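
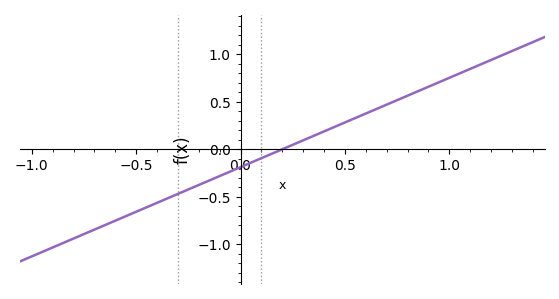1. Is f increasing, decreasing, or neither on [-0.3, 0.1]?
increasing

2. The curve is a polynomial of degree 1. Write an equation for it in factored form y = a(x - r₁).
y = 0.94(x - 0.2)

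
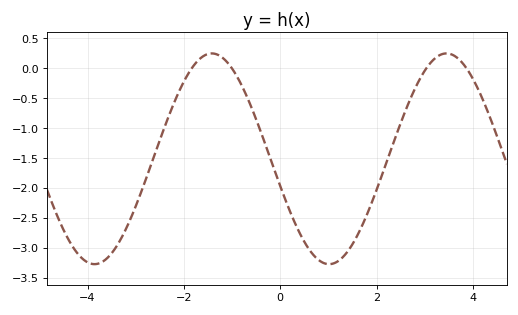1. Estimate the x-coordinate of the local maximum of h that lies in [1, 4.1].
3.45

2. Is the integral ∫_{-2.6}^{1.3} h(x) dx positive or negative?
negative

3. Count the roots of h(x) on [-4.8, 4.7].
4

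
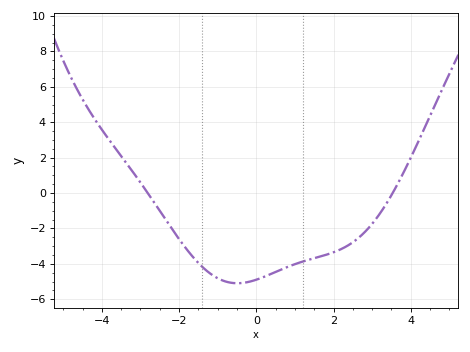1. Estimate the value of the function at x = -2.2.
-1.98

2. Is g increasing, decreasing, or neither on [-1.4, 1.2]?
neither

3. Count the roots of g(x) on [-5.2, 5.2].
2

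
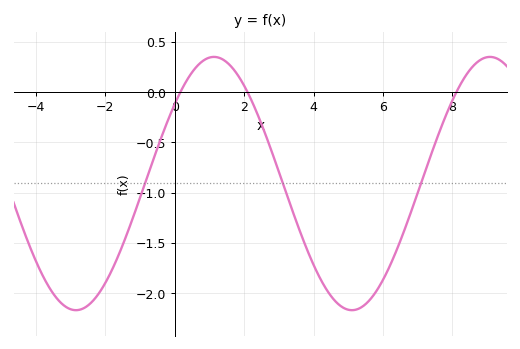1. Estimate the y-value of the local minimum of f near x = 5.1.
-2.17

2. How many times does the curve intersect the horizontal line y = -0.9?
3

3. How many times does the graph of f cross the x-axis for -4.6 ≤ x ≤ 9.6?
3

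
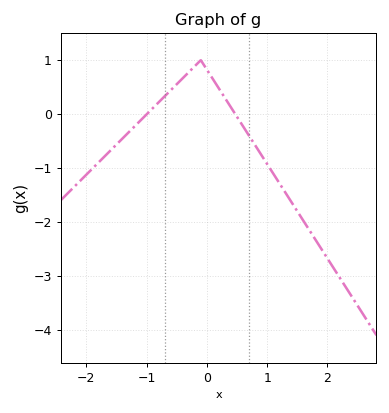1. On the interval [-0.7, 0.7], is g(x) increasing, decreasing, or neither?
neither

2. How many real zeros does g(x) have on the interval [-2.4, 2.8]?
2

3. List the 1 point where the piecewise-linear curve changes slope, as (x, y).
(-0.1, 1)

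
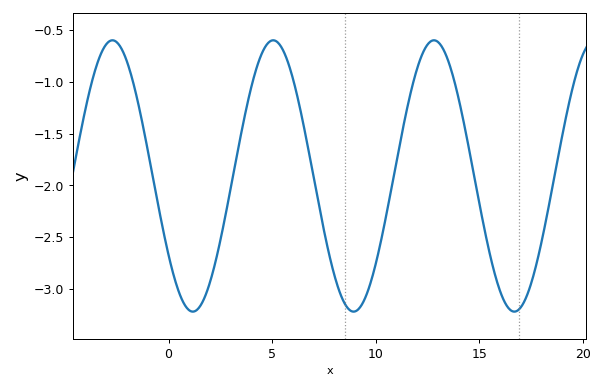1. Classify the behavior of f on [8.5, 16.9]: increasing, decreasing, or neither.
neither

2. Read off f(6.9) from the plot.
-1.81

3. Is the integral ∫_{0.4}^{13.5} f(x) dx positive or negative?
negative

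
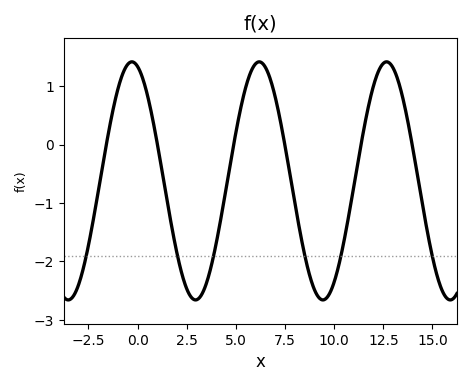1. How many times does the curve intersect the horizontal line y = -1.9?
6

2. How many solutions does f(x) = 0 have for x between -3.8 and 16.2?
6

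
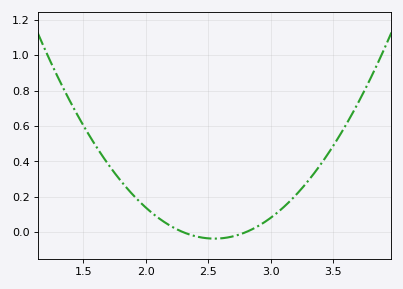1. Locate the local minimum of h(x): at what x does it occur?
2.55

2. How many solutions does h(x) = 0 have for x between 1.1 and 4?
2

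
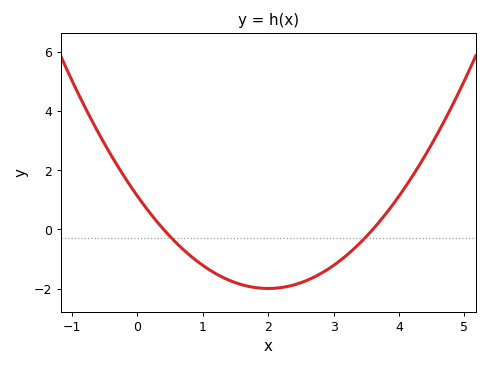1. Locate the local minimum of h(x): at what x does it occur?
2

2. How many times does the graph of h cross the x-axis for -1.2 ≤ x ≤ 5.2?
2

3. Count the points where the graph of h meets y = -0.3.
2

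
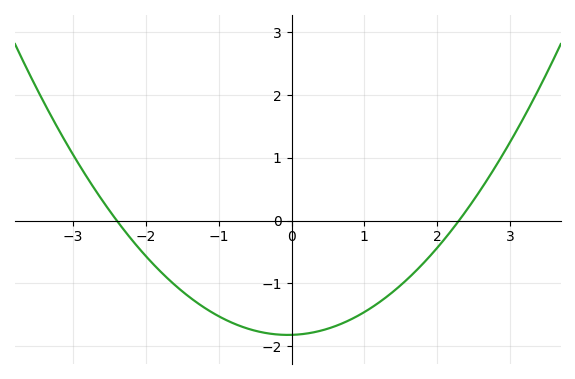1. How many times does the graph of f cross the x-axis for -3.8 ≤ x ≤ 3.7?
2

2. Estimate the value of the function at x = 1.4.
-1.1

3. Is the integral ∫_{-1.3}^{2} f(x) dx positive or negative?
negative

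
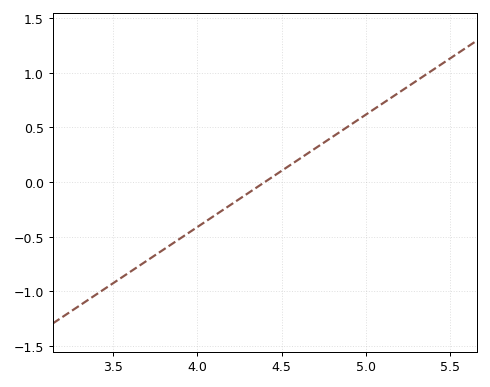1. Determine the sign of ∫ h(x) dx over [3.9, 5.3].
positive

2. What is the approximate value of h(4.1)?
-0.3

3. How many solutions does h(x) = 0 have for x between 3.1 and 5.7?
1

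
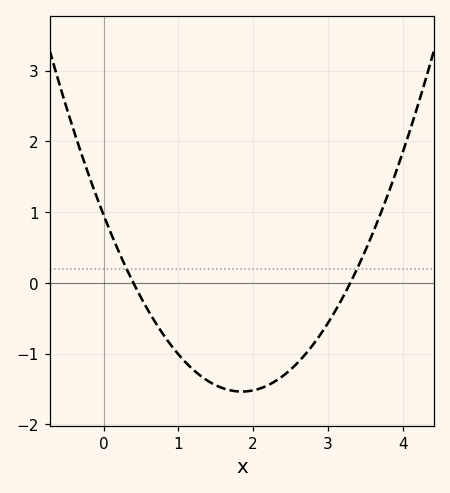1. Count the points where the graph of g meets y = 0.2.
2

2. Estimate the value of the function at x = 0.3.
0.2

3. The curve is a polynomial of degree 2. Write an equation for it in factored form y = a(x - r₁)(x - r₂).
y = 0.73(x - 0.4)(x - 3.3)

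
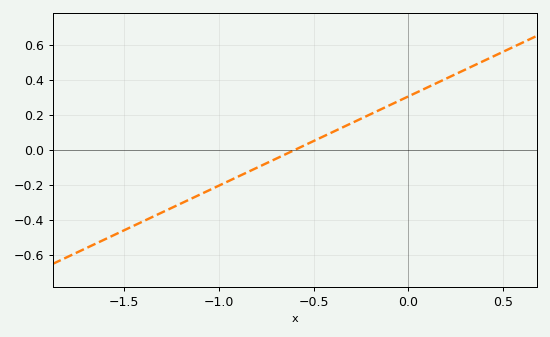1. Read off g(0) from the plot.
0.3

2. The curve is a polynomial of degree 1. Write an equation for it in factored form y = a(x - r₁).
y = 0.51(x + 0.6)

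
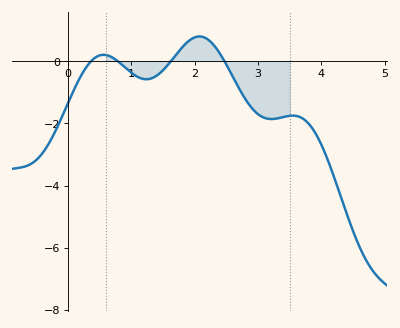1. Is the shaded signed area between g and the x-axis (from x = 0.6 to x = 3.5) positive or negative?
negative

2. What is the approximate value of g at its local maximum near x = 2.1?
0.8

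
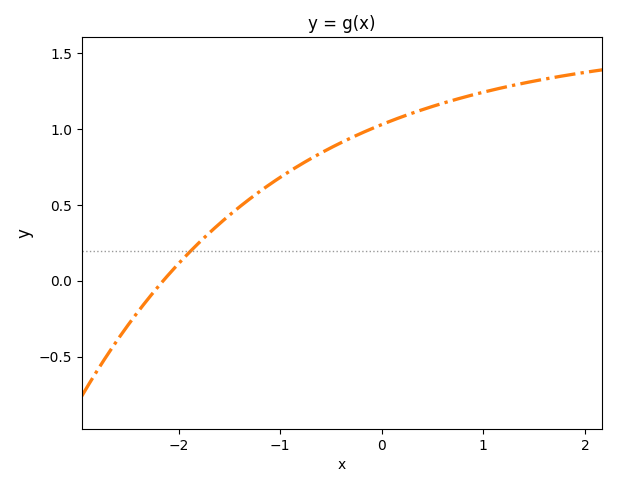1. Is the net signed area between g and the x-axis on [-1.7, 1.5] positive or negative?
positive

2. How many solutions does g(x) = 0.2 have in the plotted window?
1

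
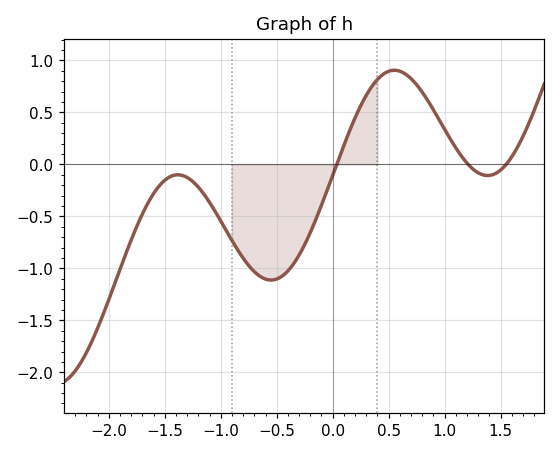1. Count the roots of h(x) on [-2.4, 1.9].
3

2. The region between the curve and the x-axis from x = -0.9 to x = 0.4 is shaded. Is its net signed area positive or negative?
negative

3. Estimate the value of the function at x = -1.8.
-0.729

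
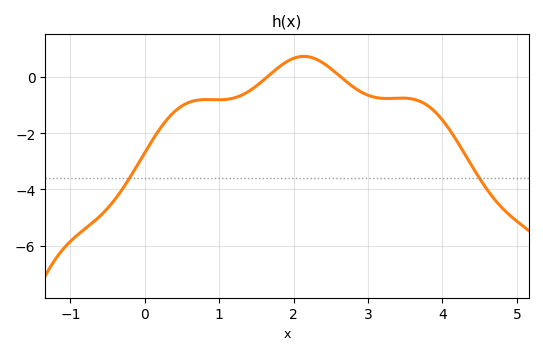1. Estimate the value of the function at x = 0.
-2.6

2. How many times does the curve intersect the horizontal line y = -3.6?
2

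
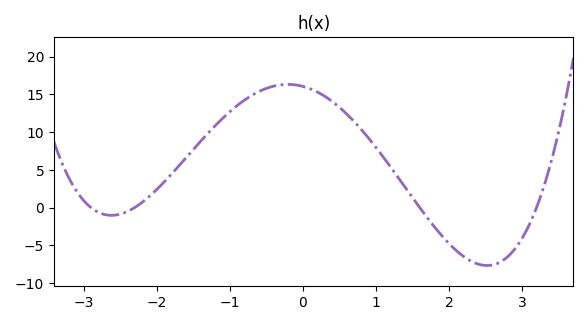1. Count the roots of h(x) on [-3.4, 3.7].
4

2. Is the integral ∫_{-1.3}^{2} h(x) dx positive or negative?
positive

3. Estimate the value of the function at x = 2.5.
-7.67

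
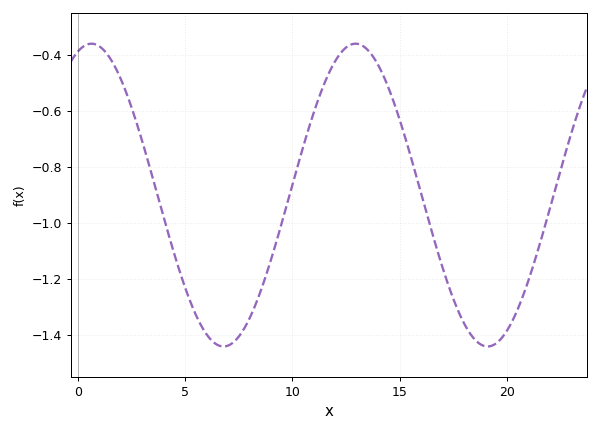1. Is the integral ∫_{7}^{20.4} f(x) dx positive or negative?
negative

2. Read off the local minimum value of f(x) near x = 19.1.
-1.44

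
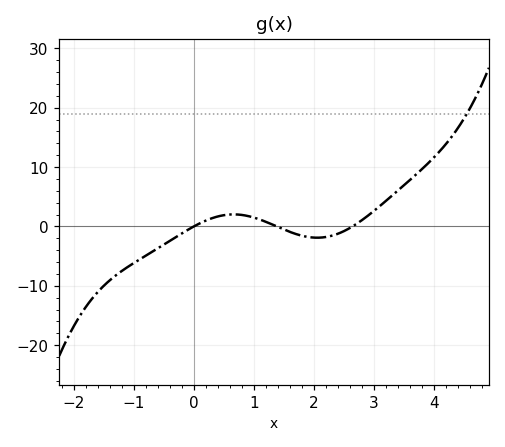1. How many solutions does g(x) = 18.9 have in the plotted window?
1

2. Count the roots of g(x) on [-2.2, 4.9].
3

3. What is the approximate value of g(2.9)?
2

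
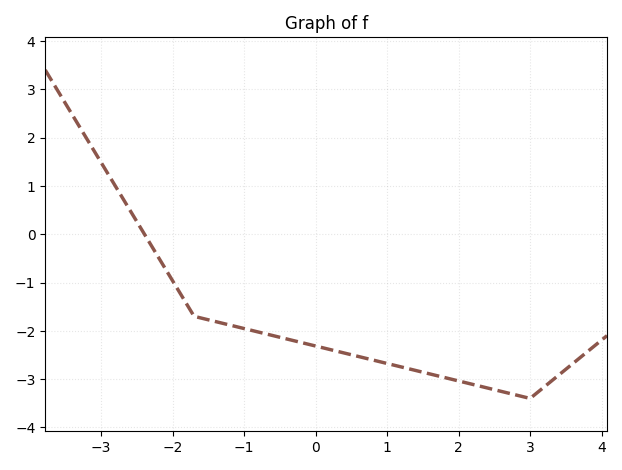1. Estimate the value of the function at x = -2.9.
1.24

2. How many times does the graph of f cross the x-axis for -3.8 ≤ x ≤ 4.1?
1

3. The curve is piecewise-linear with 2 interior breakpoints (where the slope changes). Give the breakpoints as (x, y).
(-1.7, -1.7); (3, -3.4)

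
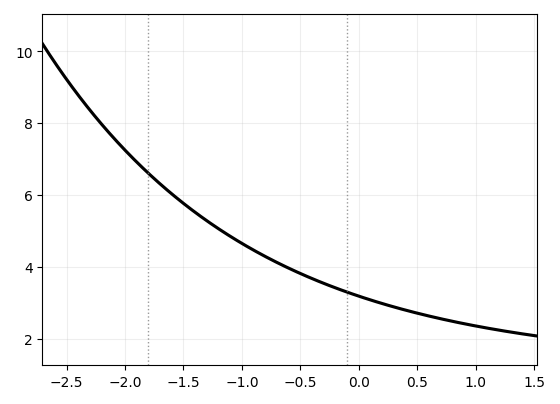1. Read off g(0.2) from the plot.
2.98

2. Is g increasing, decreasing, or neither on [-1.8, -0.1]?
decreasing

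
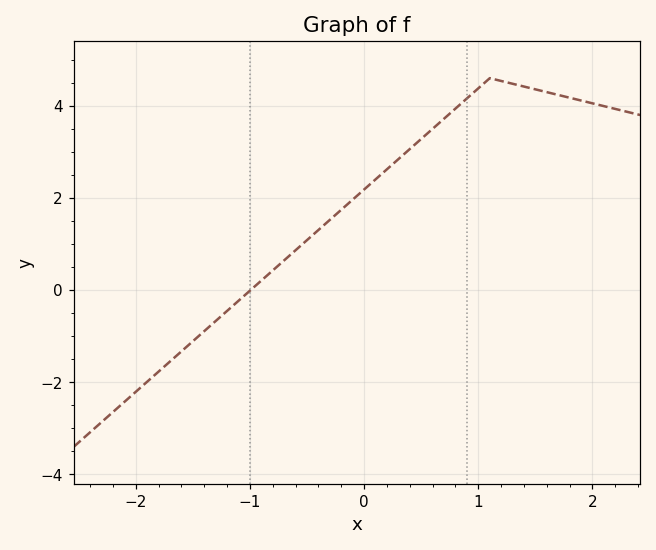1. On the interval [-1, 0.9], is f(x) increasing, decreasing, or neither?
increasing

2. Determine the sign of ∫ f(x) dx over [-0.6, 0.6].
positive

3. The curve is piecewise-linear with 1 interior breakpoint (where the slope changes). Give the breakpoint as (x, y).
(1.1, 4.6)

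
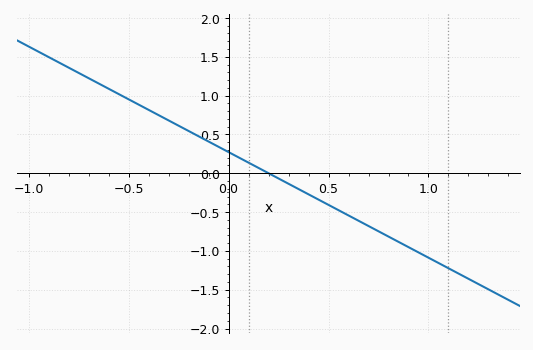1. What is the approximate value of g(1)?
-1.1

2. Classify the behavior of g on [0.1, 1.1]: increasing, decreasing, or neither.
decreasing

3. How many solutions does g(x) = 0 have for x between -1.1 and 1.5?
1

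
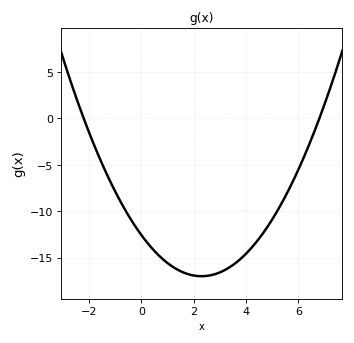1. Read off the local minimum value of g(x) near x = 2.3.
-17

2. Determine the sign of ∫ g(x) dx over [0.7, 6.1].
negative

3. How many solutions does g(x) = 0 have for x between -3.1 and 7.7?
2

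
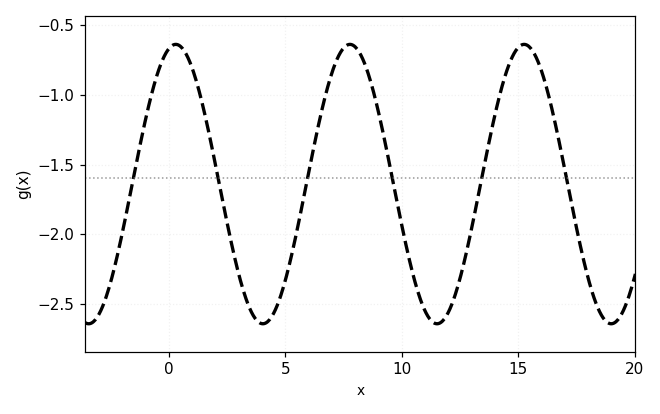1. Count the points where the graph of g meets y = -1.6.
6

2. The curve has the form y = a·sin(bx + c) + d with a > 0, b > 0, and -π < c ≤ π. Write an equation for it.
y = 1sin(0.84x + 1.32) - 1.64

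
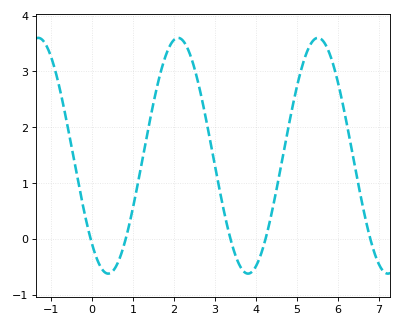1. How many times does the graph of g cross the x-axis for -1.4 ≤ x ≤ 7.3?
5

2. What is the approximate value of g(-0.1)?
0.2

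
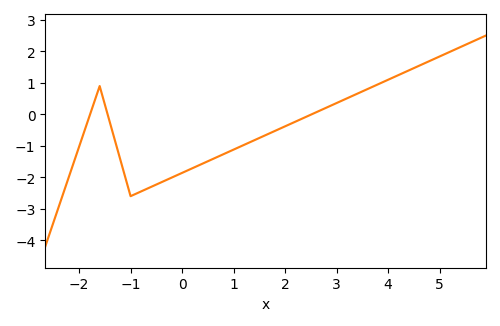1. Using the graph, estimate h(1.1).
-1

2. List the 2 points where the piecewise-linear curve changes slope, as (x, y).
(-1.6, 0.9); (-1, -2.6)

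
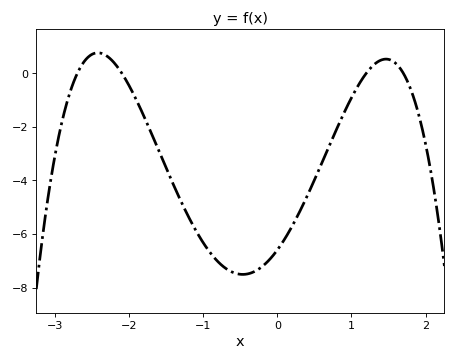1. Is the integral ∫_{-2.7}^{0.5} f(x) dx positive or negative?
negative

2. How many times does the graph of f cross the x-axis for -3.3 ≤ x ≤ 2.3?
4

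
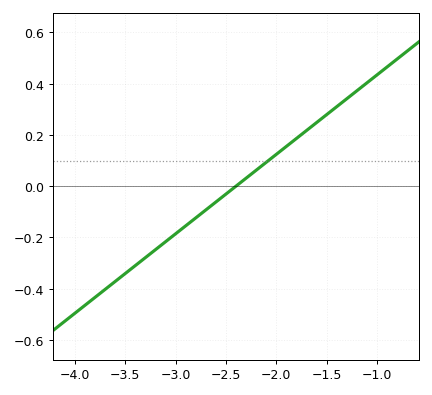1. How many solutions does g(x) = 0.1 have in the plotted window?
1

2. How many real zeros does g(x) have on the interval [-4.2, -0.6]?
1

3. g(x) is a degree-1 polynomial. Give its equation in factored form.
y = 0.31(x + 2.4)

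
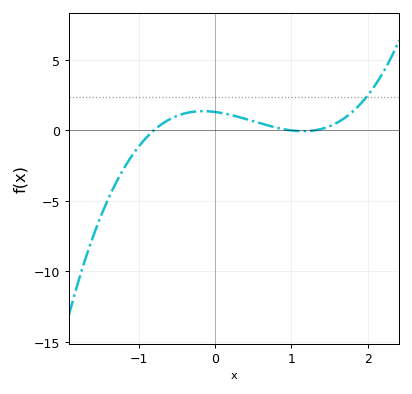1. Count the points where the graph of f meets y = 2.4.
1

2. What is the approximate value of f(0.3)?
1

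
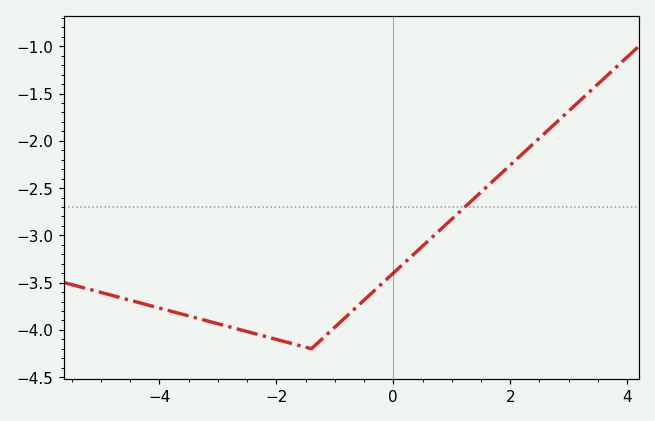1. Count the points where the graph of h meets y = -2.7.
1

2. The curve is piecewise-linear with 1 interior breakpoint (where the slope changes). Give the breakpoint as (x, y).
(-1.4, -4.2)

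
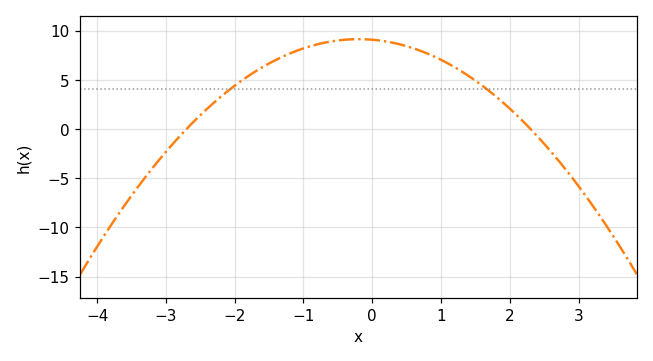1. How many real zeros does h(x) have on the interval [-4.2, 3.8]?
2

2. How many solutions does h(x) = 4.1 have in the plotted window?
2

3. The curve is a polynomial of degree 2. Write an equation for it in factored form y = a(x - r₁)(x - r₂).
y = -1.46(x + 2.7)(x - 2.3)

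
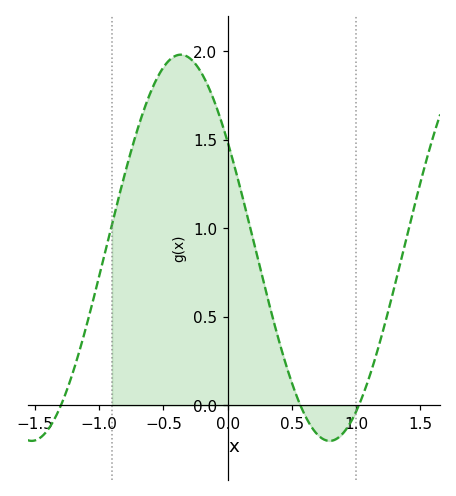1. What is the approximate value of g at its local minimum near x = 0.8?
-0.2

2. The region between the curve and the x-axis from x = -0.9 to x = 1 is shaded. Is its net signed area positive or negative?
positive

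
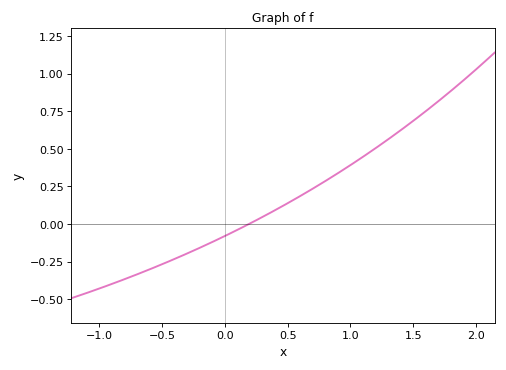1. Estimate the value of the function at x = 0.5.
0.138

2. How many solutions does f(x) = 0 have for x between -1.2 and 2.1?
1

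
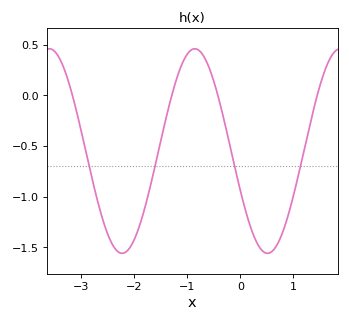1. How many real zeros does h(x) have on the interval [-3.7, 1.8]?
4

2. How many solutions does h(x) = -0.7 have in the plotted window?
4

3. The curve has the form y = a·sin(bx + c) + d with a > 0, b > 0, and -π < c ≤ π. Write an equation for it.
y = 1.01sin(2.29x - 2.74) - 0.55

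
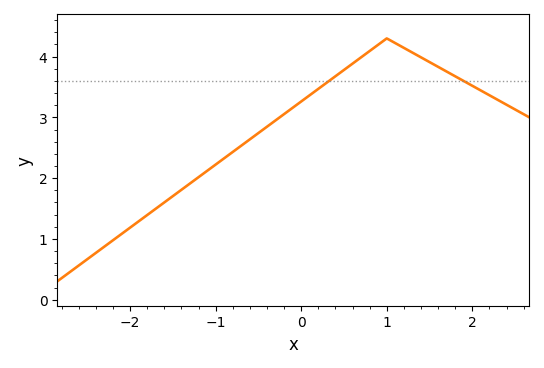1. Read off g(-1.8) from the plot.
1.39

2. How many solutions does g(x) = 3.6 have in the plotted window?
2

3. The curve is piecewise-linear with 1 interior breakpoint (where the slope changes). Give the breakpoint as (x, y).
(1, 4.3)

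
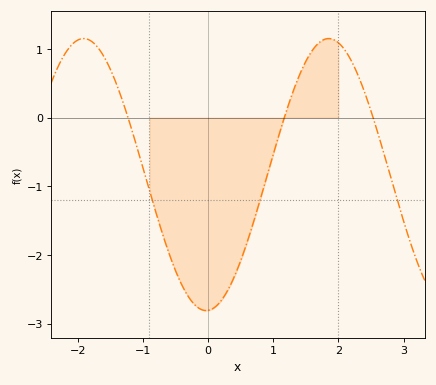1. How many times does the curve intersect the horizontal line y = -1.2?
3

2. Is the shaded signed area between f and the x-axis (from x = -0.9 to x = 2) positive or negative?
negative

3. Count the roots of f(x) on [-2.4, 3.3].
3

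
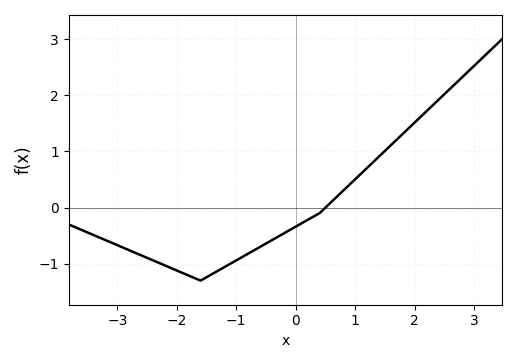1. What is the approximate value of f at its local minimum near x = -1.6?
-1.3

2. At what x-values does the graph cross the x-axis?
0.5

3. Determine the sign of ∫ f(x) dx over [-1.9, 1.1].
negative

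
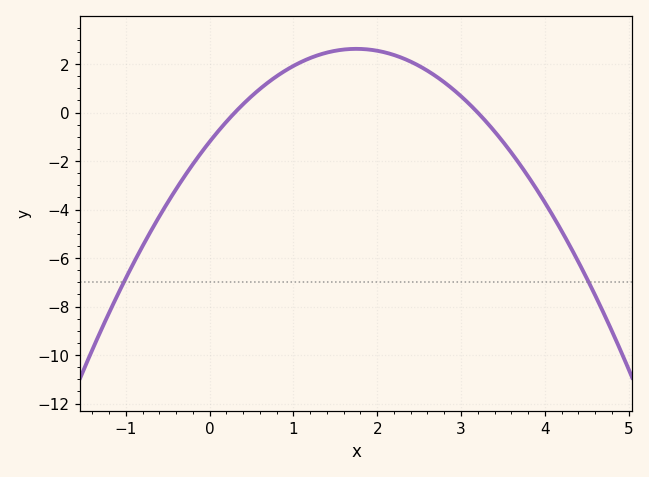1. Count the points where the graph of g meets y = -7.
2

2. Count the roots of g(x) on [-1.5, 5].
2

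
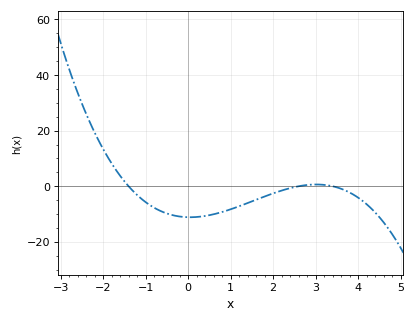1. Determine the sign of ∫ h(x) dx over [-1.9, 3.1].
negative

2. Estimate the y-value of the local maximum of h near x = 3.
0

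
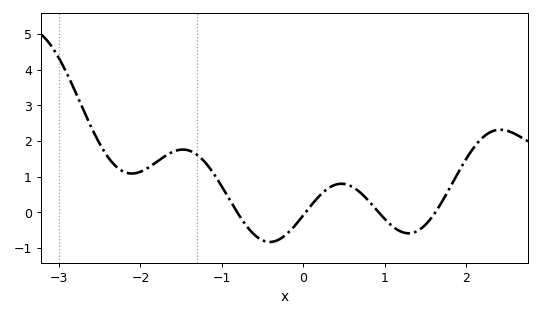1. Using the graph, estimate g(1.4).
-0.525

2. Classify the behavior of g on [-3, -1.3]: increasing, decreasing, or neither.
neither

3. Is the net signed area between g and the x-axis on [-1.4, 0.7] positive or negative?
positive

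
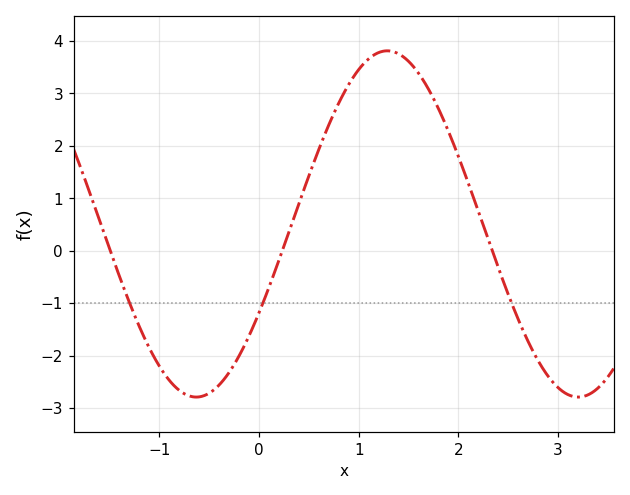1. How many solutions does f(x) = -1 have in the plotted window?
3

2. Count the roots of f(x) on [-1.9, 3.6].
3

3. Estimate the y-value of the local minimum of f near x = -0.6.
-2.8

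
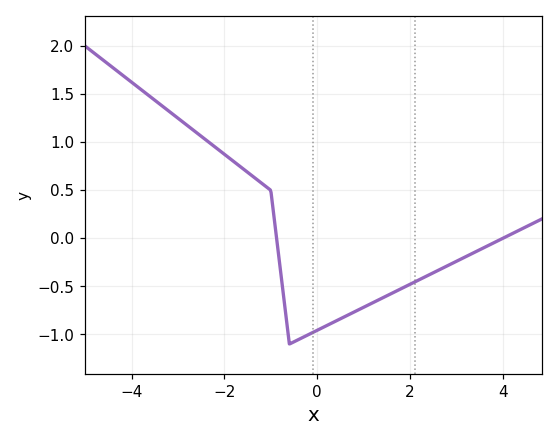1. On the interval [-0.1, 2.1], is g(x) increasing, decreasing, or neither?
increasing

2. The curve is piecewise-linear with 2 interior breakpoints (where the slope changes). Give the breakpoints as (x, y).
(-1, 0.5); (-0.6, -1.1)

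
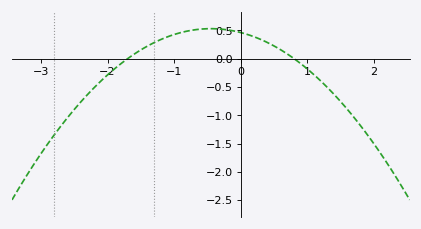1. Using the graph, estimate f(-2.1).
-0.394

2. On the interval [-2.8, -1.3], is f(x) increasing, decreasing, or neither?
increasing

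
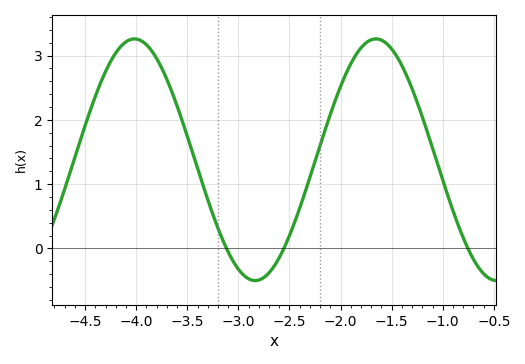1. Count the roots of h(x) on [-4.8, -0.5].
3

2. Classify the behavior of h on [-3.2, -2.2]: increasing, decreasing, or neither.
neither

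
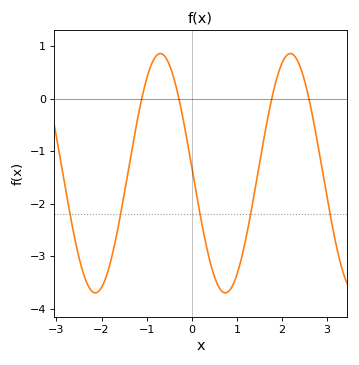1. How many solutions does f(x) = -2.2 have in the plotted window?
5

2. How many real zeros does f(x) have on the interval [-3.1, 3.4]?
4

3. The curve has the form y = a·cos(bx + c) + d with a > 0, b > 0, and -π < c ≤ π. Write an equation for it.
y = 2.28cos(2.18x + 1.52) - 1.42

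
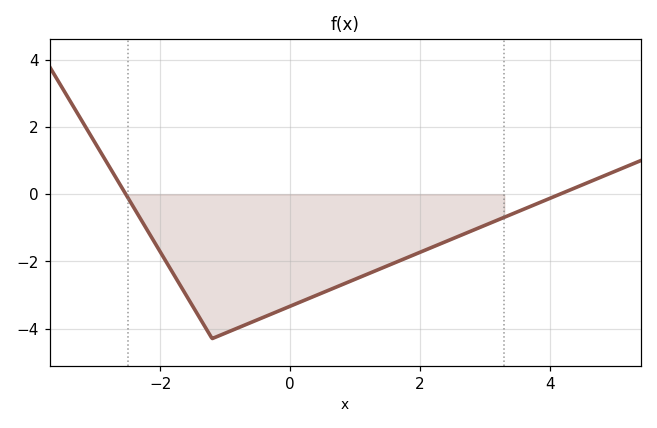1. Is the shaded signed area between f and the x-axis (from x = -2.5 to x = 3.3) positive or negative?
negative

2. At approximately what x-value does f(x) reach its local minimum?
-1.2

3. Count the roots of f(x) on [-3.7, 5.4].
2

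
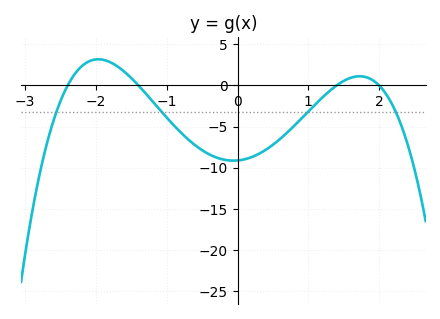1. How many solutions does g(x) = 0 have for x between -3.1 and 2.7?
4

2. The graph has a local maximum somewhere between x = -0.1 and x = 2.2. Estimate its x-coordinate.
1.73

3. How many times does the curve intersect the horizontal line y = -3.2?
4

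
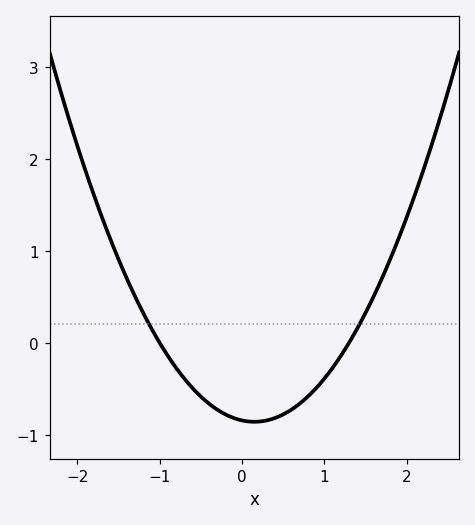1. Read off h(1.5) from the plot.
0.3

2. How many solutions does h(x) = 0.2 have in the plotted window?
2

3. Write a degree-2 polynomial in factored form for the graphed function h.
y = 0.65(x + 1)(x - 1.3)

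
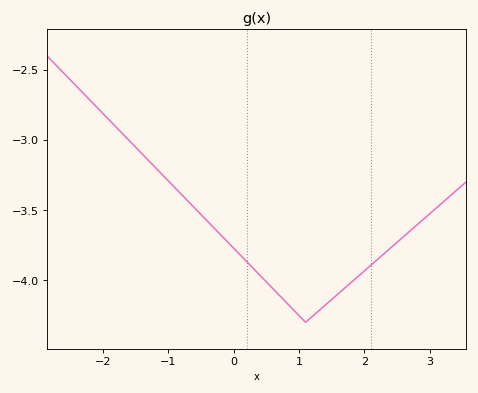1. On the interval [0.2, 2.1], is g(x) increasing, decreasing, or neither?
neither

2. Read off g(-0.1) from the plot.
-3.7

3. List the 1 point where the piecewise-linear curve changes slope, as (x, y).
(1.1, -4.3)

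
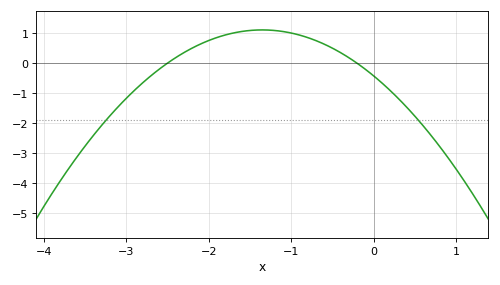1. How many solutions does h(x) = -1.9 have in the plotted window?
2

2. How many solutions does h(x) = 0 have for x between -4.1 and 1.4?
2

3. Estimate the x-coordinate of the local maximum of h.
-1.4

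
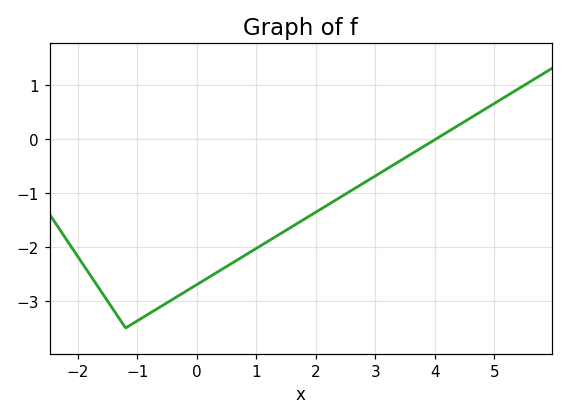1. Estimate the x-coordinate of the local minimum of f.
-1.2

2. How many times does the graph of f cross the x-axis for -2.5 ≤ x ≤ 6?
1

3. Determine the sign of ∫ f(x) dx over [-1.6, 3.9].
negative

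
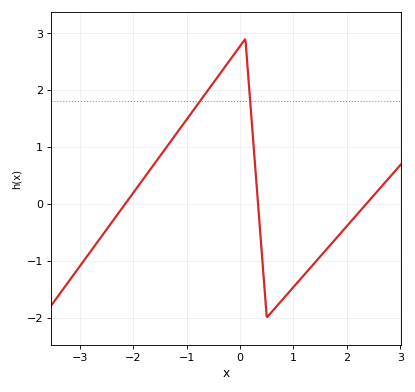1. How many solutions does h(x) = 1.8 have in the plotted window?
2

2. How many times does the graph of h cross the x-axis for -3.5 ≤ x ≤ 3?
3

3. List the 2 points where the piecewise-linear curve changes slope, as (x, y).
(0.1, 2.9); (0.5, -2)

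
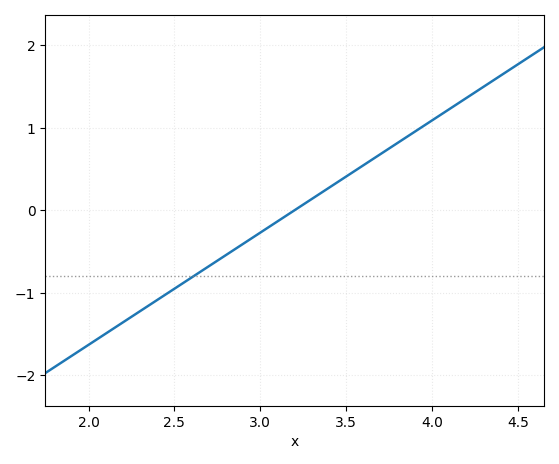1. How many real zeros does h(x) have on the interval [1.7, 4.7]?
1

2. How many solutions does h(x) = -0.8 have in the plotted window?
1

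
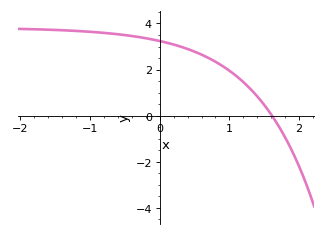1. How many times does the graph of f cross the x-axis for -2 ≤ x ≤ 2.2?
1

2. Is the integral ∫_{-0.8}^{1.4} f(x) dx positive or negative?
positive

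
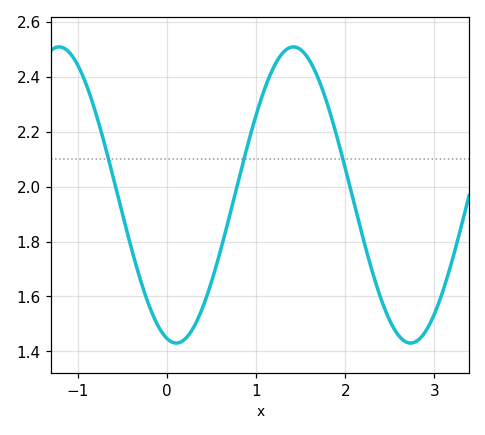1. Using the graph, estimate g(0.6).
1.77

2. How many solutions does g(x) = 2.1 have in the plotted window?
3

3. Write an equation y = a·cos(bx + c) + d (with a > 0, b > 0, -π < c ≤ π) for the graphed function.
y = 0.54cos(2.39x + 2.89) + 1.97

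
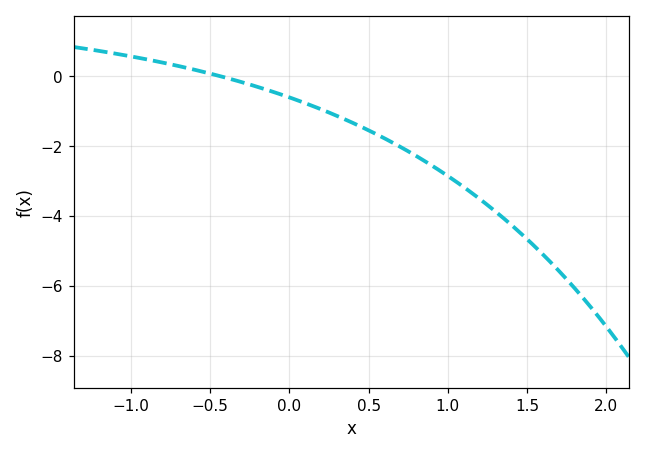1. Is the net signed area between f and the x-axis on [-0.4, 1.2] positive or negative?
negative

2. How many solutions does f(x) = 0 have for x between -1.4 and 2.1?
1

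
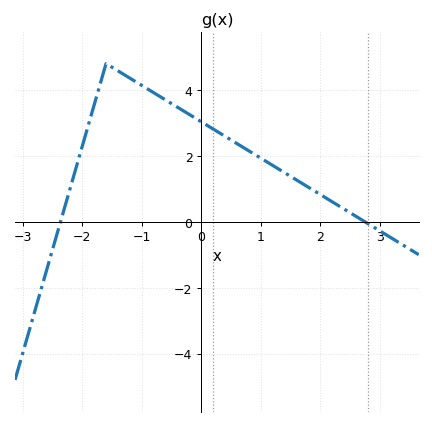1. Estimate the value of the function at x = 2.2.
0.6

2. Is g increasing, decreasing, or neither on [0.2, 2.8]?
decreasing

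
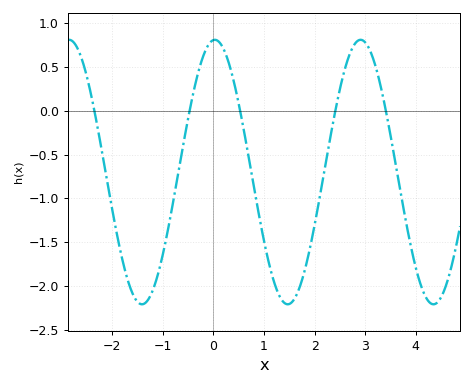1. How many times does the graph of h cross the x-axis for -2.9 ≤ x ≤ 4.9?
5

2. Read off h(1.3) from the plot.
-2.1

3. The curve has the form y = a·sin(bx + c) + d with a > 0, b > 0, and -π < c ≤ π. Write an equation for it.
y = 1.51sin(2.2x + 1.5) - 0.7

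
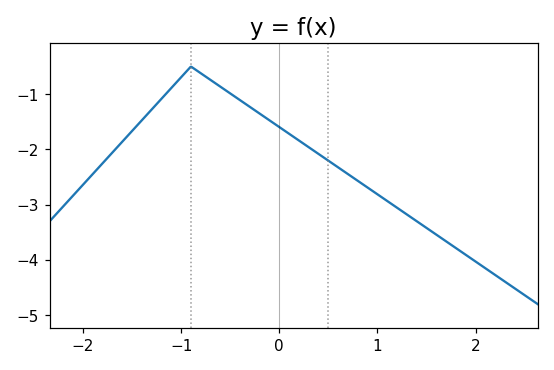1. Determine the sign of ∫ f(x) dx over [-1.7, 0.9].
negative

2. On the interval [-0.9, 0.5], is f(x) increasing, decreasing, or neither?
decreasing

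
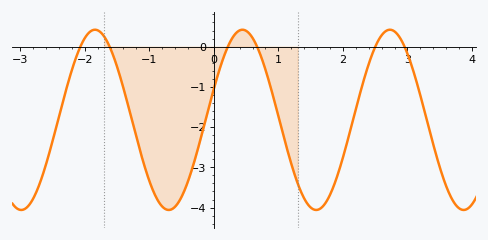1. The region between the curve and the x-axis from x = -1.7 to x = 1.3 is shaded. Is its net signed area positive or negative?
negative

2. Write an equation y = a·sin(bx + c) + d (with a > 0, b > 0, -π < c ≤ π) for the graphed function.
y = 2.24sin(2.75x + 0.35) - 1.82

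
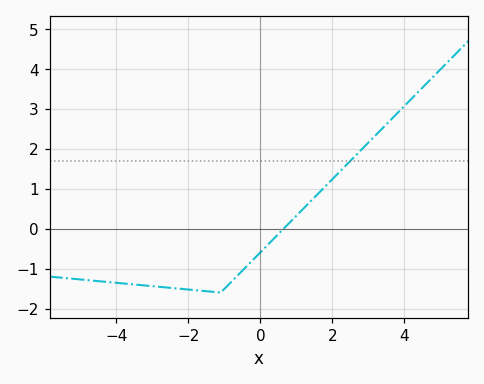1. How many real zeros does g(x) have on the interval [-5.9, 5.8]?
1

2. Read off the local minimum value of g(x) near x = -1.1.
-1.6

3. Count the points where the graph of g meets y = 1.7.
1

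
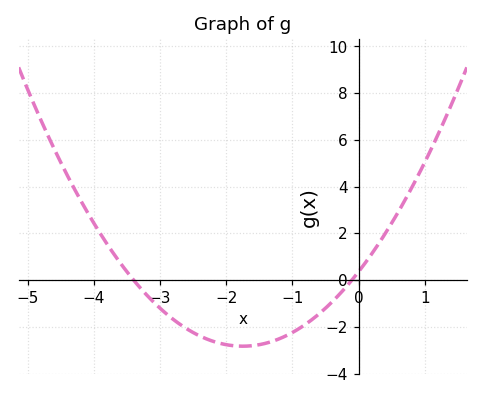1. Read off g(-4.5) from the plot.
5.03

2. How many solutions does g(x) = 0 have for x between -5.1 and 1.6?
2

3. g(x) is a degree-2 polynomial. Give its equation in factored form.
y = 1.04(x + 3.4)(x + 0.1)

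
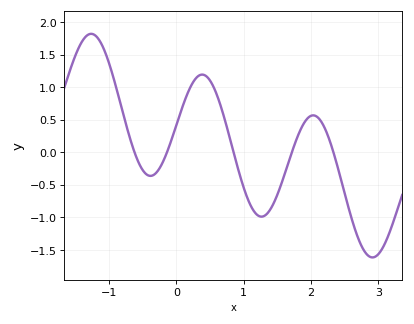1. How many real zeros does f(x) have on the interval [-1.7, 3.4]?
5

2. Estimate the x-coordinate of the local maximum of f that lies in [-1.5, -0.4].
-1.3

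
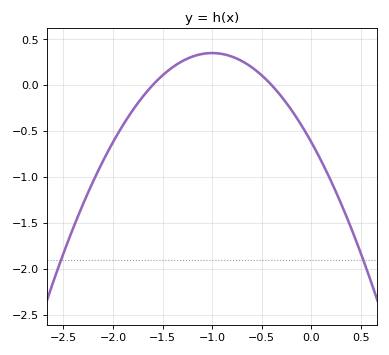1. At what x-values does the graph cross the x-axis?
-1.6, -0.4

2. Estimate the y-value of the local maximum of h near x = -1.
0.349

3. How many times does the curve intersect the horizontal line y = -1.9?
2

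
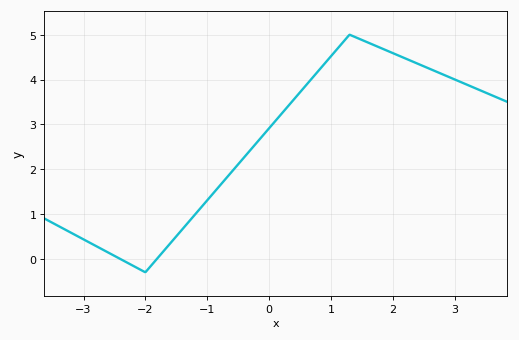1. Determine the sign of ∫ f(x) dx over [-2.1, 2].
positive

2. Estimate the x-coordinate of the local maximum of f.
1.3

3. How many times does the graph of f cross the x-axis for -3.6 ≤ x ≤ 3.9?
2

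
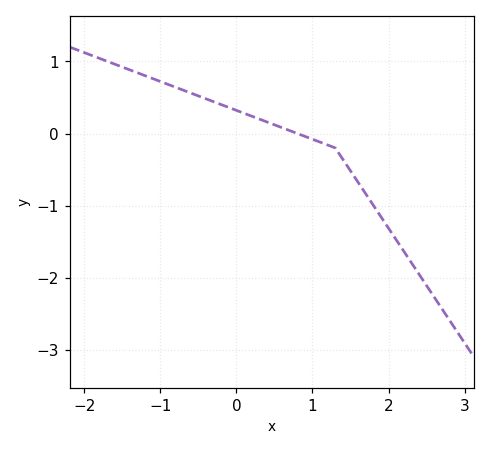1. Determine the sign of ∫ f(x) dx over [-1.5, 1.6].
positive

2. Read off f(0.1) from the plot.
0.3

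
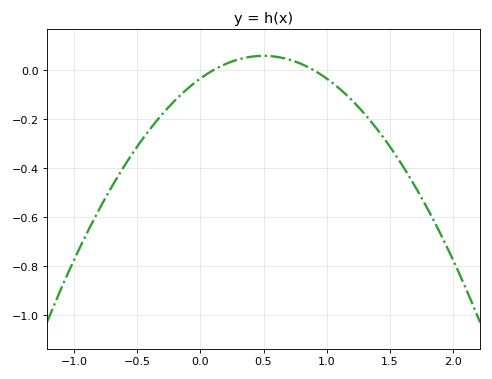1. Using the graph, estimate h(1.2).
-0.122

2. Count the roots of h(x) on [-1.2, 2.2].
2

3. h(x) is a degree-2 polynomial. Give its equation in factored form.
y = -0.37(x - 0.1)(x - 0.9)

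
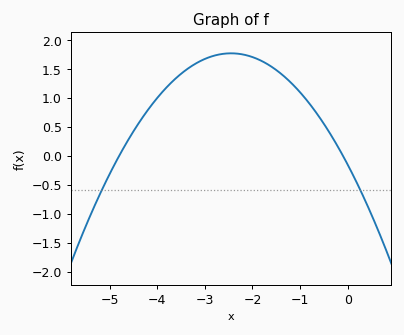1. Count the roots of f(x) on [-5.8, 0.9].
2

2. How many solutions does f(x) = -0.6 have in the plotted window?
2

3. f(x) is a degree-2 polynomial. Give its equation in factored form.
y = -0.32(x + 4.8)(x + 0.1)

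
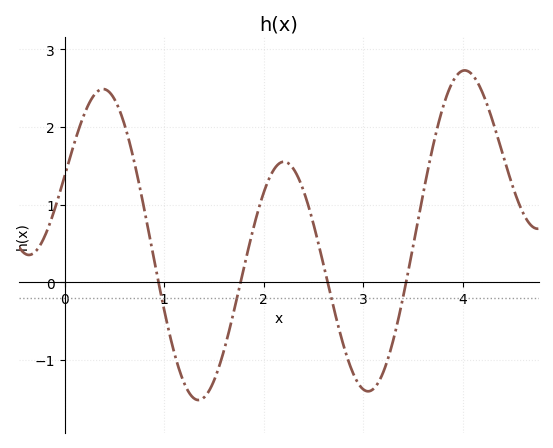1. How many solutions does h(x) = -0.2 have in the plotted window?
4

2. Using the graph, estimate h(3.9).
2.6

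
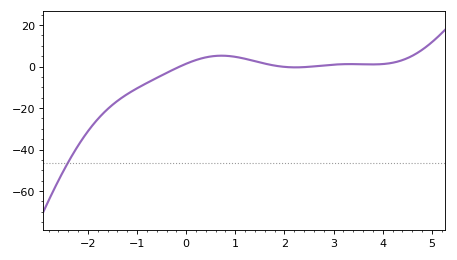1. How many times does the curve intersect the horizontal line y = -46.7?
1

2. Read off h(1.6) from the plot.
2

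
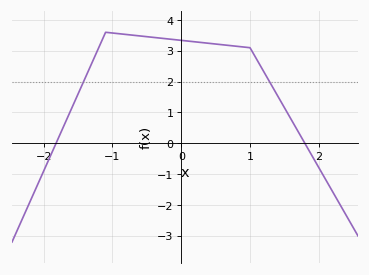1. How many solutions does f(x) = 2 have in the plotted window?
2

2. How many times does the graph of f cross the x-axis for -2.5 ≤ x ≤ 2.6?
2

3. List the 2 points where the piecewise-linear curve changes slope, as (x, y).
(-1.1, 3.6); (1, 3.1)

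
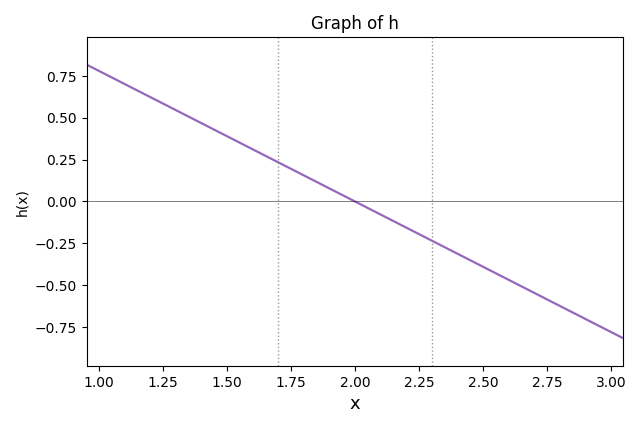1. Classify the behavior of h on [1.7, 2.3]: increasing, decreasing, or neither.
decreasing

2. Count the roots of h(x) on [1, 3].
1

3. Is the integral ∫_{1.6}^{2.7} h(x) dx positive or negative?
negative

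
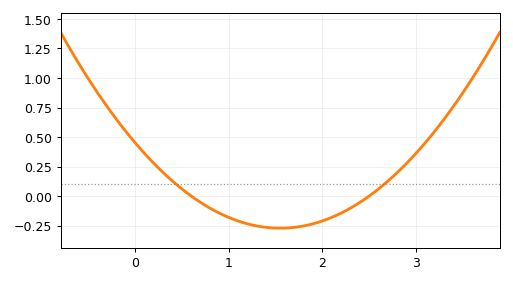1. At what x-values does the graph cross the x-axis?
0.6, 2.5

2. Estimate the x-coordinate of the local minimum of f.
1.55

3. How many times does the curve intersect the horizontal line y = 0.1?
2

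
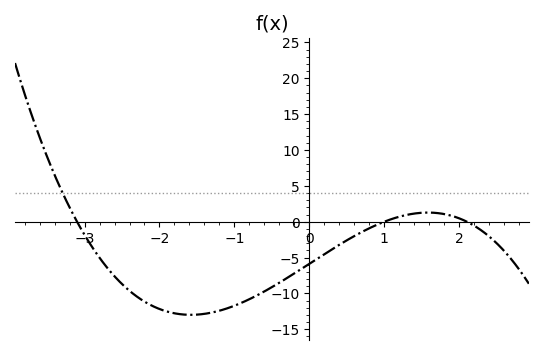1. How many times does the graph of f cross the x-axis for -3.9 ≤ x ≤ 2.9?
3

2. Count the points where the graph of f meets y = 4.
1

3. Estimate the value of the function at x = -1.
-11.7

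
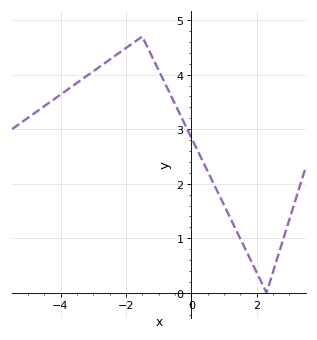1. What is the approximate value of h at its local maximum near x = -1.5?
4.7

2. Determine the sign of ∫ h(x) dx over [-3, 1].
positive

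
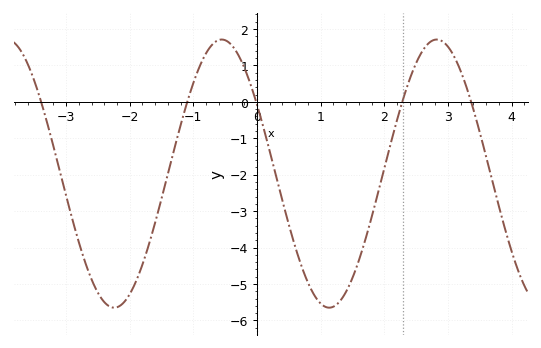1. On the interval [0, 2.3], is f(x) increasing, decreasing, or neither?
neither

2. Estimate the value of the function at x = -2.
-5.3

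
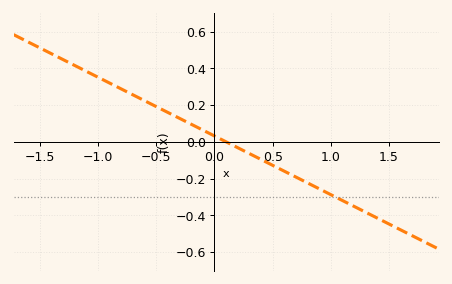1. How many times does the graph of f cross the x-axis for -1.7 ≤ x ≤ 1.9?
1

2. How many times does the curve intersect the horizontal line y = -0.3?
1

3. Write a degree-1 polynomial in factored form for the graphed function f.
y = -0.32(x - 0.1)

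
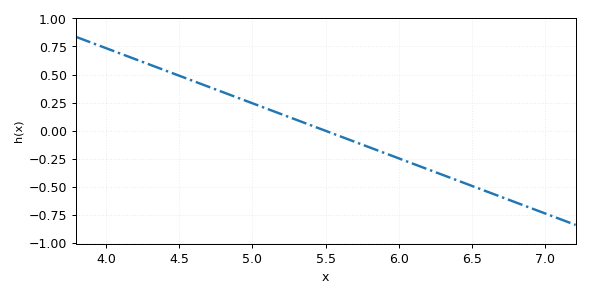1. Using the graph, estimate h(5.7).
-0.1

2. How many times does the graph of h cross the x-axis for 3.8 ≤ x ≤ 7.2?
1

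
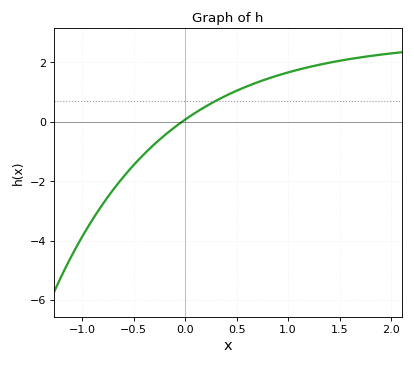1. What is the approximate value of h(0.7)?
1.4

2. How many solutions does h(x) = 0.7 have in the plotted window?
1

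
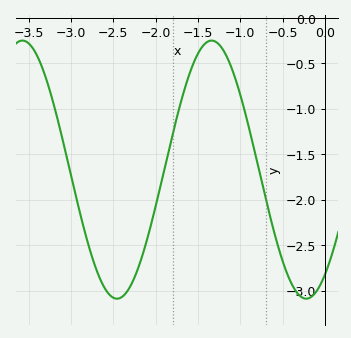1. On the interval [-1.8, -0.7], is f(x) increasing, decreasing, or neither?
neither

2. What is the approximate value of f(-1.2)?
-0.356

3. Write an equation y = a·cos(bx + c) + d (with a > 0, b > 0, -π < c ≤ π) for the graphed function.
y = 1.42cos(2.81x - 2.52) - 1.67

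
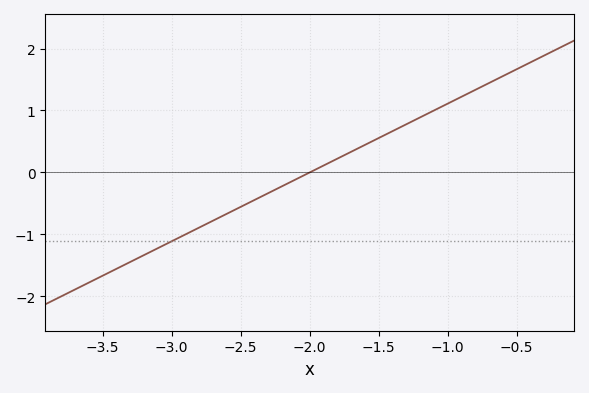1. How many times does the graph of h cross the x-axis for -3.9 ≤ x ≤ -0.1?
1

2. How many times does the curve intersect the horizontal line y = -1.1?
1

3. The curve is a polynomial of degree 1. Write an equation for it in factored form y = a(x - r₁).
y = 1.11(x + 2)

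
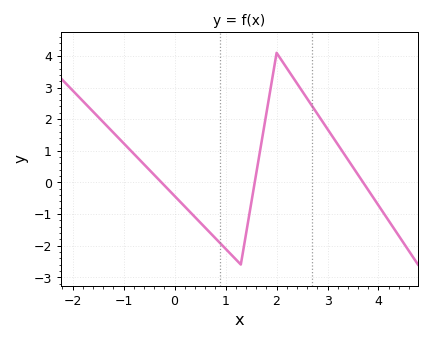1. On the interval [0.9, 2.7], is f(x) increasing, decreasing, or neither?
neither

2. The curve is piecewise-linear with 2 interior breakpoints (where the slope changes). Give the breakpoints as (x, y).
(1.3, -2.6); (2, 4.1)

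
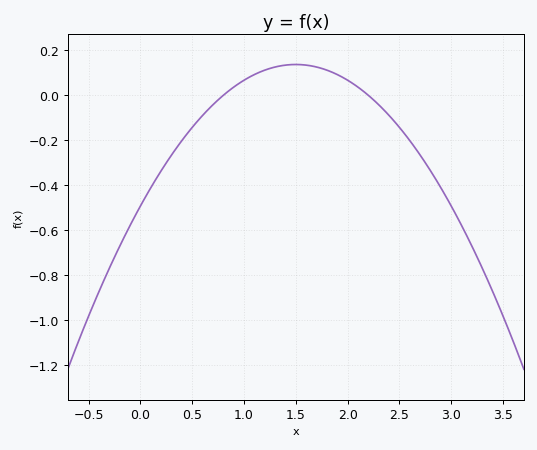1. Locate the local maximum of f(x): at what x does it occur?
1.5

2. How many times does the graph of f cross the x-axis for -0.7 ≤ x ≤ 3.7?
2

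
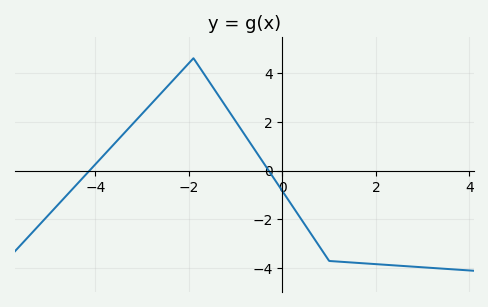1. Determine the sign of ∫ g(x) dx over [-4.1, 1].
positive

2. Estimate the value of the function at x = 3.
-4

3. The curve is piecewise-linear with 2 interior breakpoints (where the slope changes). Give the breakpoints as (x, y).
(-1.9, 4.6); (1, -3.7)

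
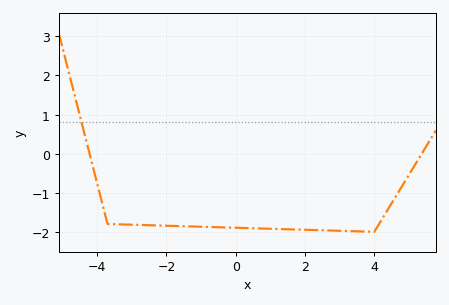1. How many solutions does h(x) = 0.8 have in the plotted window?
1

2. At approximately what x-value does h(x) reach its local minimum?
4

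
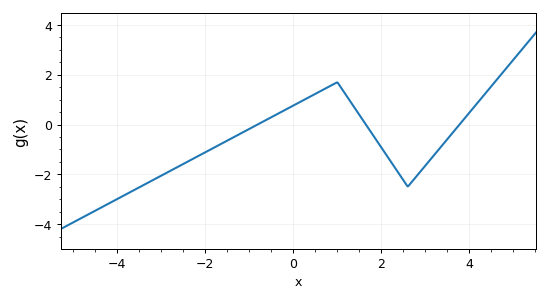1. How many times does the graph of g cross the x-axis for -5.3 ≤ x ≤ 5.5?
3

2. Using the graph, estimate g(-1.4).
-0.6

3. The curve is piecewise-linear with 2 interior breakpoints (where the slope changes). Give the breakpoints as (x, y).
(1, 1.7); (2.6, -2.5)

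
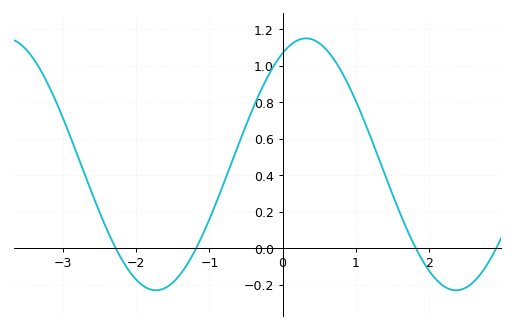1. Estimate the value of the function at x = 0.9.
0.897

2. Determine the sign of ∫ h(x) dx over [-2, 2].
positive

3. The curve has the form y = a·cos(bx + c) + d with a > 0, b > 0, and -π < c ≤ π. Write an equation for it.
y = 0.69cos(1.53x - 0.492) + 0.46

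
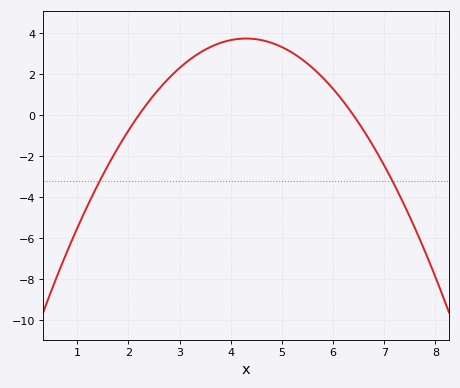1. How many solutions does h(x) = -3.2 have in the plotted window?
2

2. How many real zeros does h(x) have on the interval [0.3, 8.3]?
2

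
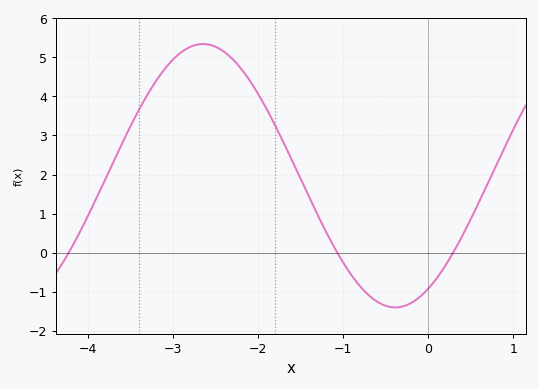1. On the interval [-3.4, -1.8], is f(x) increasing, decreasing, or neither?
neither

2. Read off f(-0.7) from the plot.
-1.09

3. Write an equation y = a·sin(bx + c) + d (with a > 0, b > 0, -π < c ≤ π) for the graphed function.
y = 3.37sin(1.39x - 1.03) + 1.97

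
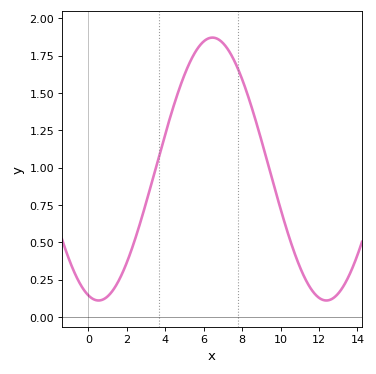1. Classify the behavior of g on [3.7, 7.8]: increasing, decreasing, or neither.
neither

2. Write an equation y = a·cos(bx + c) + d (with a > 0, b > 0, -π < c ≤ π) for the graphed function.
y = 0.88cos(0.53x + 2.9) + 0.99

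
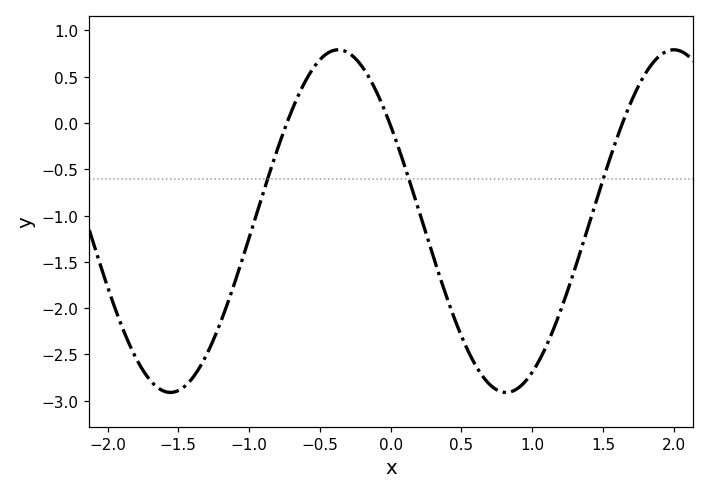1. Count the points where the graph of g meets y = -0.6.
3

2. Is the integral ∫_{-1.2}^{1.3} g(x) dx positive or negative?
negative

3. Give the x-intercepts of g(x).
-0.733, -0.008, 1.64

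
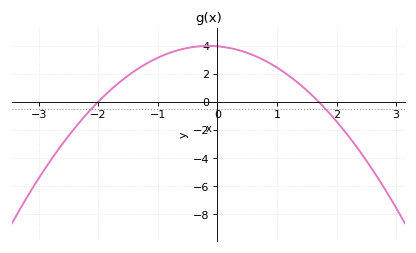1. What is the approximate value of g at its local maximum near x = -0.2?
4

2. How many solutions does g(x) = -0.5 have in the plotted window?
2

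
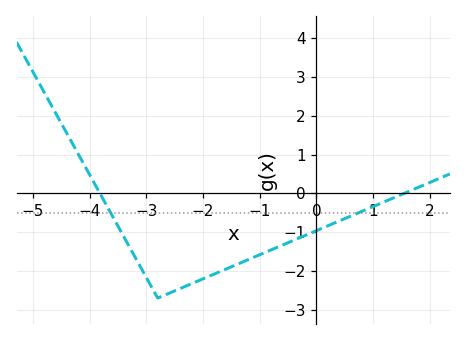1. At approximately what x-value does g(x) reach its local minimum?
-2.8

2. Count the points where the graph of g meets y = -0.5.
2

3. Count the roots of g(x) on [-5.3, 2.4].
2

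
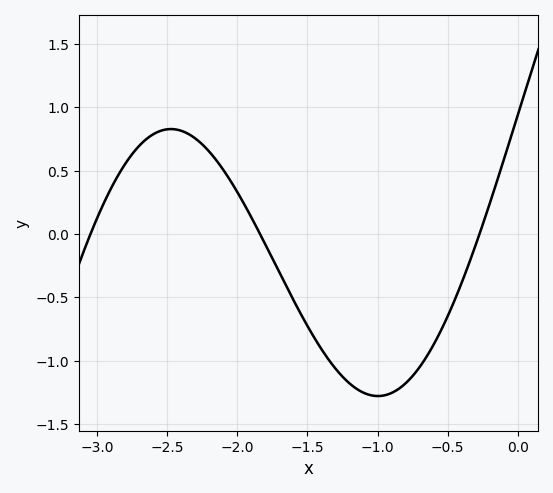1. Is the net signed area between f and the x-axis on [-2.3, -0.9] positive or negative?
negative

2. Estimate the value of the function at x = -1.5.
-0.725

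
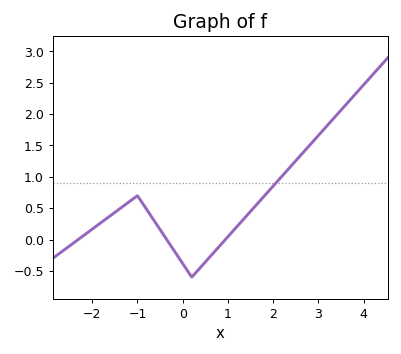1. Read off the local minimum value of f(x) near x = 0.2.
-0.599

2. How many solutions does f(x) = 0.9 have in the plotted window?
1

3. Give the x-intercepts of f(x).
-2.31, -0.354, 0.943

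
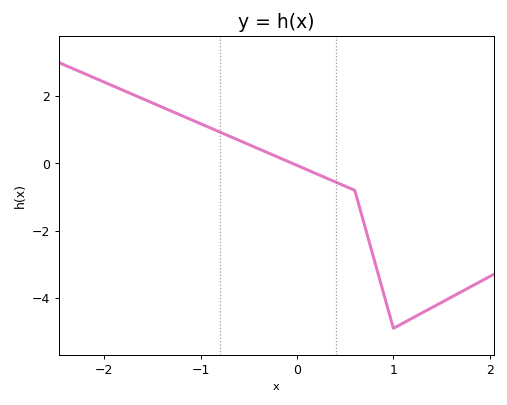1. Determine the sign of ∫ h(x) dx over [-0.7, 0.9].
negative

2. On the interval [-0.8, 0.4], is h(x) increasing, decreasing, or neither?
decreasing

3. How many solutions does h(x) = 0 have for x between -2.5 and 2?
1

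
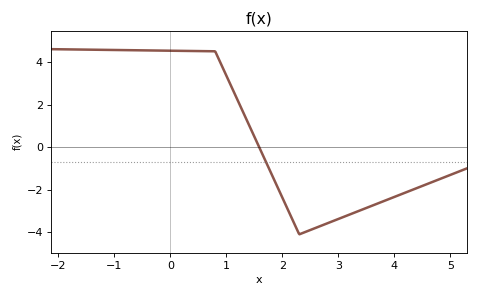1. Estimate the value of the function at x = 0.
4.6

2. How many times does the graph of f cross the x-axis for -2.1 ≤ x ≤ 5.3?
1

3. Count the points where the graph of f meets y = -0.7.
1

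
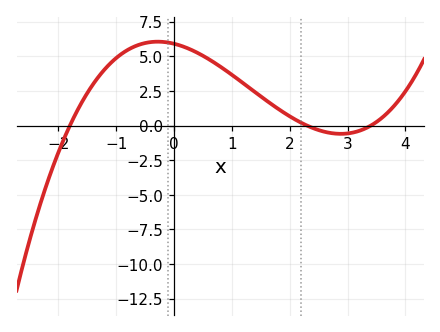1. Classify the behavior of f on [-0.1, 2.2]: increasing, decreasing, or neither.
decreasing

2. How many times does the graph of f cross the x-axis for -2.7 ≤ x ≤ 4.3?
3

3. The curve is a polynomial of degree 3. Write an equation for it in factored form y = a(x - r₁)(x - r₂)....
y = 0.42(x + 1.8)(x - 2.3)(x - 3.4)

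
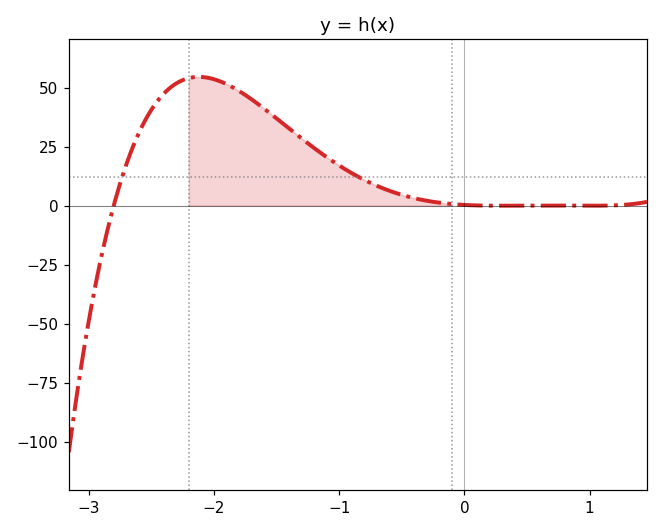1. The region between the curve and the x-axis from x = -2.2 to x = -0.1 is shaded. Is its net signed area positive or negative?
positive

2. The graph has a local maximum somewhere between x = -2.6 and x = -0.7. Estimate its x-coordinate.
-2.1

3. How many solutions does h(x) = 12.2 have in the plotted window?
2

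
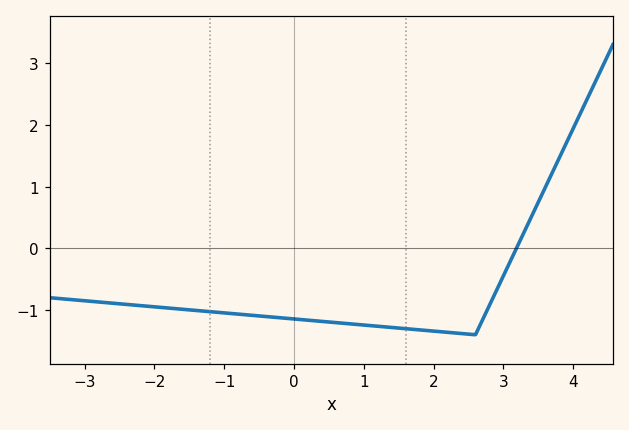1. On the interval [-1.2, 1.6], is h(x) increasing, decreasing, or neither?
decreasing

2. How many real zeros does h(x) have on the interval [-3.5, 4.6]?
1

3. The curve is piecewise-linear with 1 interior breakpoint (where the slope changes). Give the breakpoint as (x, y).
(2.6, -1.4)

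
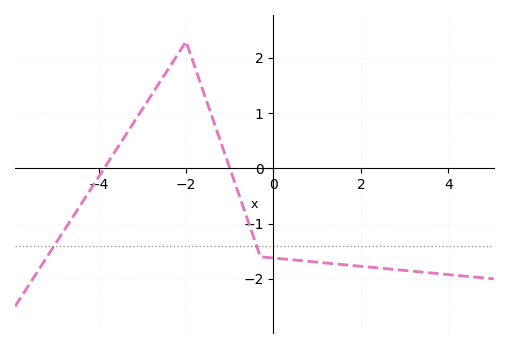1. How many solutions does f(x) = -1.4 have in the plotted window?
2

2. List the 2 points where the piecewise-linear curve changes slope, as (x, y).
(-2, 2.3); (-0.3, -1.6)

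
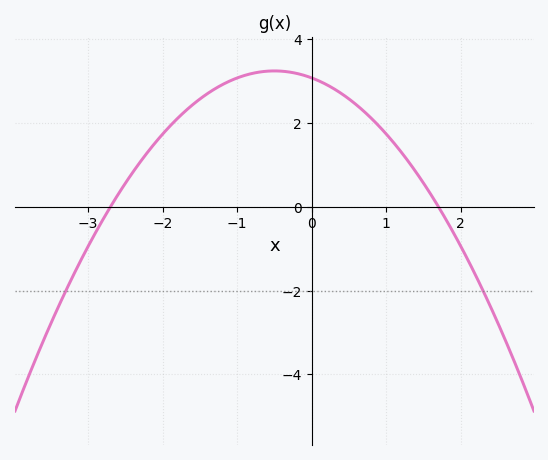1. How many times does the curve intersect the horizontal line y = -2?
2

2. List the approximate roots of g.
-2.7, 1.7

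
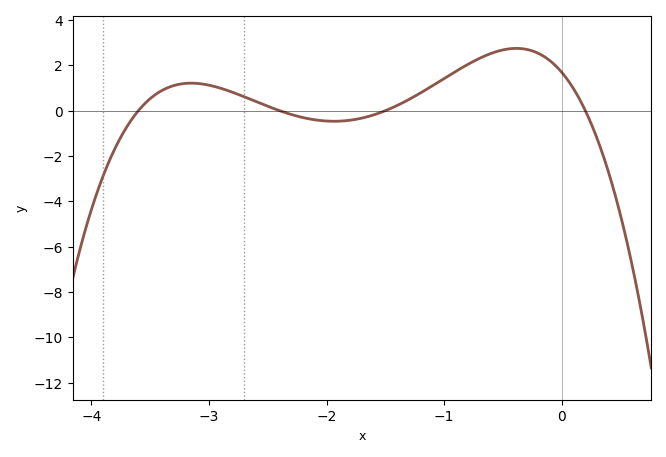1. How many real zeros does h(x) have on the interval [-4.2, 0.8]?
4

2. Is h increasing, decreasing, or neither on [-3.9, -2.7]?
neither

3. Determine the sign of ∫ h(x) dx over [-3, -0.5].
positive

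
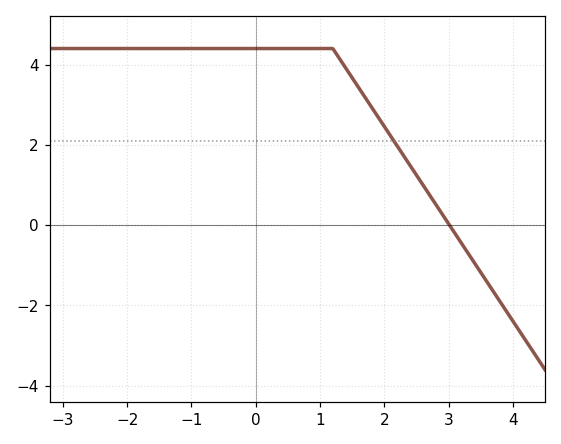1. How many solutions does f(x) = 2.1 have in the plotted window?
1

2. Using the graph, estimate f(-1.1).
4.4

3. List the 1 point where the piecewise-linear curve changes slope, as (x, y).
(1.2, 4.4)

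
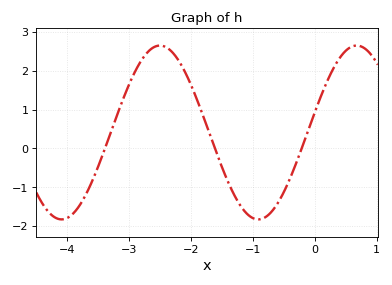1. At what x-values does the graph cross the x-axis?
-3.4, -1.6, -0.2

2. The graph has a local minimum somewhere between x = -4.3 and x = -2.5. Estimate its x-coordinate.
-4.1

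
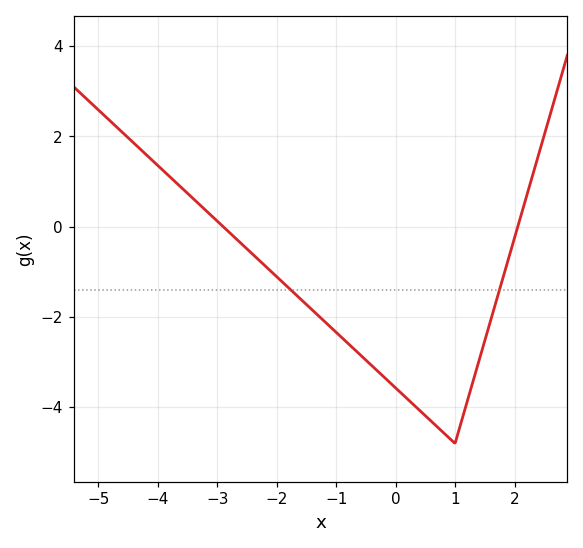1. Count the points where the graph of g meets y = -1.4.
2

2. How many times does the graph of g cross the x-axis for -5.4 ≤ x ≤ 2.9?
2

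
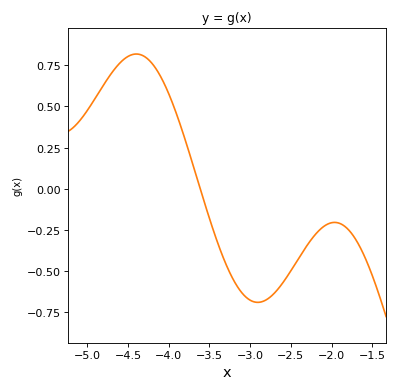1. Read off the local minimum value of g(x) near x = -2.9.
-0.68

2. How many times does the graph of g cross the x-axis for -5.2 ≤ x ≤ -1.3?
1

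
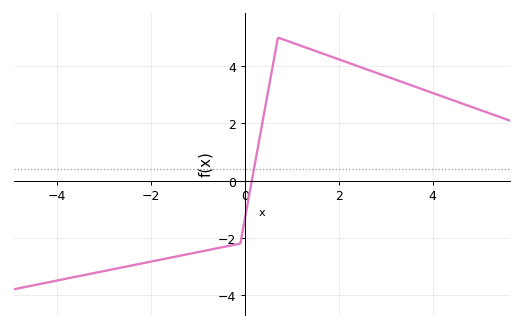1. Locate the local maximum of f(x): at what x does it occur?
0.8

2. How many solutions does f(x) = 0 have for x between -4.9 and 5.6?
1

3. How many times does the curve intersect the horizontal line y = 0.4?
1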